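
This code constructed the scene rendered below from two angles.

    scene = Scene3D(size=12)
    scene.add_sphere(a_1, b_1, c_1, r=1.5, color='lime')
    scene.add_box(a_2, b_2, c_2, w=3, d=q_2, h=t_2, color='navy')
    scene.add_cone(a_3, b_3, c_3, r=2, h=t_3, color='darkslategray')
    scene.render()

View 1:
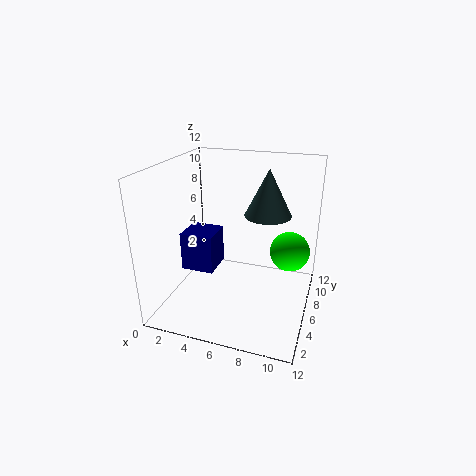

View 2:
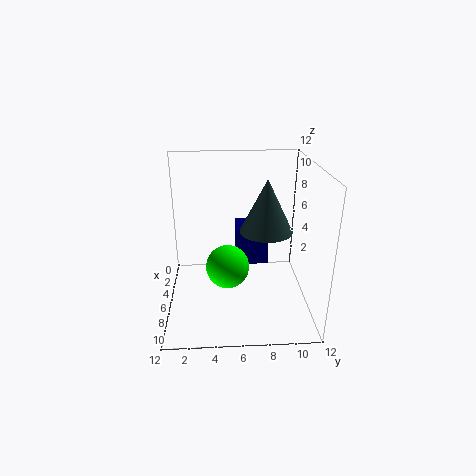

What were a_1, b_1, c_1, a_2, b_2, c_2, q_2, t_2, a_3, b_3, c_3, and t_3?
a_1 = 10.5
b_1 = 5
c_1 = 6
a_2 = 0.5
b_2 = 6
c_2 = 2
q_2 = 3
t_2 = 3.5
a_3 = 8
b_3 = 8
c_3 = 7.5
t_3 = 4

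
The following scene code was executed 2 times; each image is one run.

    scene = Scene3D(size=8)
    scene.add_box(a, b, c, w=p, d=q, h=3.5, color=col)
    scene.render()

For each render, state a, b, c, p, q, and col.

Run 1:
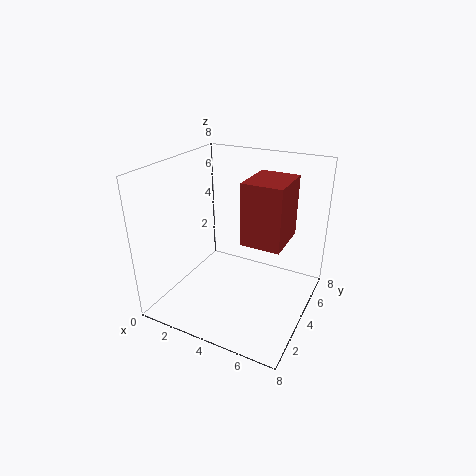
a = 4.25
b = 3.75
c = 3.75
p = 2.25
q = 2.75
col = 'brown'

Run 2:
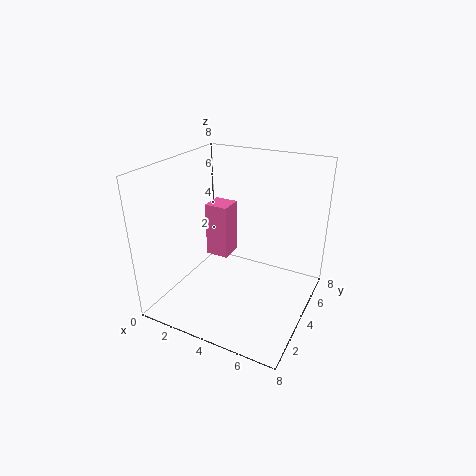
a = 0.75
b = 5.75
c = 1.25
p = 1.5
q = 1.5
col = 'hotpink'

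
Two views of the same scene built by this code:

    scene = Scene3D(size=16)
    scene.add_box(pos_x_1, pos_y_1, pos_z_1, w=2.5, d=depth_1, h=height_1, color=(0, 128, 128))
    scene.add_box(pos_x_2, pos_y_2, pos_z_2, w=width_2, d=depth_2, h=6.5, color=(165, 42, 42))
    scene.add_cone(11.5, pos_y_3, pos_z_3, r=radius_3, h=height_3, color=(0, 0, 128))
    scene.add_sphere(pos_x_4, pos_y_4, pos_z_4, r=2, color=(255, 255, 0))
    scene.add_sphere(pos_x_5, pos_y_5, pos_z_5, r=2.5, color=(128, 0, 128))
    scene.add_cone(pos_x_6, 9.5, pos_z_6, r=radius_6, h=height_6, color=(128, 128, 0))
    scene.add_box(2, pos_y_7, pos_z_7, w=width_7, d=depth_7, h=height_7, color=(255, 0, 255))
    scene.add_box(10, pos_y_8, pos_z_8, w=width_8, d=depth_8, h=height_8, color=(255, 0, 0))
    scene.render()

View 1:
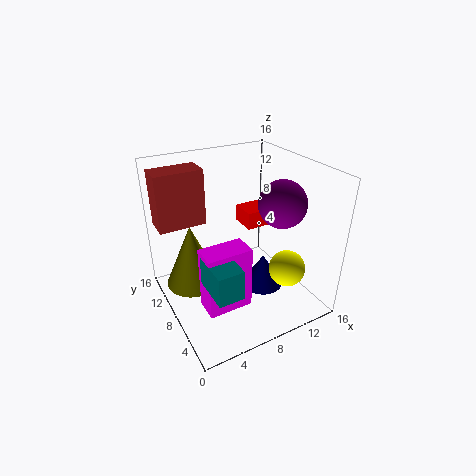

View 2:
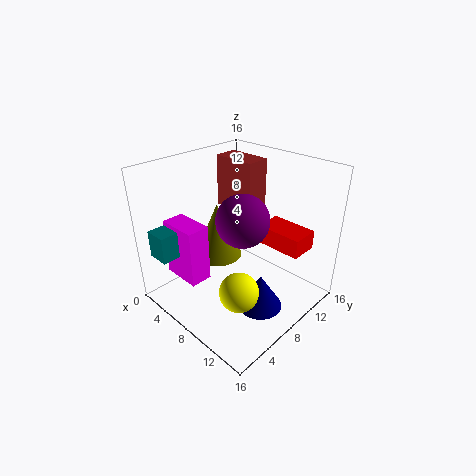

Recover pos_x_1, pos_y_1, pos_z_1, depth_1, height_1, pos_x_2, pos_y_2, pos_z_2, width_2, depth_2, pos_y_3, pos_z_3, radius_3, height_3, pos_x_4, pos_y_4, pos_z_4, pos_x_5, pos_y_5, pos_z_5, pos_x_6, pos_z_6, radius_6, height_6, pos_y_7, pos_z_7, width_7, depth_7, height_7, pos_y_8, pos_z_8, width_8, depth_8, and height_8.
pos_x_1 = 2, pos_y_1 = 0.5, pos_z_1 = 6.5, depth_1 = 4, height_1 = 3, pos_x_2 = 0.5, pos_y_2 = 12, pos_z_2 = 8.5, width_2 = 5.5, depth_2 = 3, pos_y_3 = 8, pos_z_3 = 0.5, radius_3 = 2.5, height_3 = 4, pos_x_4 = 12, pos_y_4 = 4, pos_z_4 = 5, pos_x_5 = 11.5, pos_y_5 = 5, pos_z_5 = 12.5, pos_x_6 = 3, pos_z_6 = 3, radius_6 = 3, height_6 = 7, pos_y_7 = 2.5, pos_z_7 = 3.5, width_7 = 4.5, depth_7 = 2.5, height_7 = 6.5, pos_y_8 = 9, pos_z_8 = 8, width_8 = 5, depth_8 = 3, height_8 = 2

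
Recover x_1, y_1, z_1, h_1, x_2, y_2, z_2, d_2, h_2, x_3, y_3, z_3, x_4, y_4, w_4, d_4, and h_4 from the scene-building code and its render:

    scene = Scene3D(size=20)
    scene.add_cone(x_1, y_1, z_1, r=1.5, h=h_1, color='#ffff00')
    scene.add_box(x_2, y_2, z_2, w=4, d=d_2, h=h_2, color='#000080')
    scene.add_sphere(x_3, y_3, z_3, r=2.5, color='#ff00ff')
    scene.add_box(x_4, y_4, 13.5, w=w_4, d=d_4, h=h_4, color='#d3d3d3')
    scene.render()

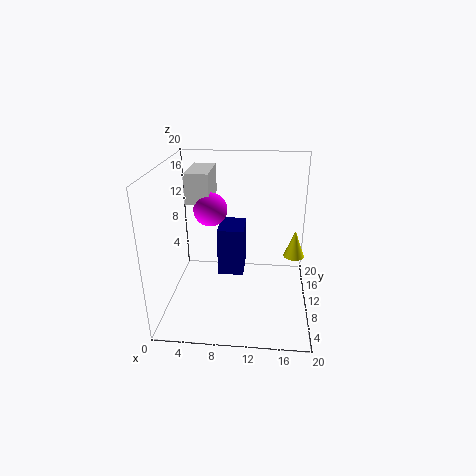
x_1 = 18
y_1 = 12
z_1 = 6.5
h_1 = 4
x_2 = 6.5
y_2 = 13
z_2 = 2
d_2 = 5.5
h_2 = 7.5
x_3 = 5.5
y_3 = 14
z_3 = 12.5
x_4 = 2
y_4 = 13
w_4 = 3.5
d_4 = 7
h_4 = 4.5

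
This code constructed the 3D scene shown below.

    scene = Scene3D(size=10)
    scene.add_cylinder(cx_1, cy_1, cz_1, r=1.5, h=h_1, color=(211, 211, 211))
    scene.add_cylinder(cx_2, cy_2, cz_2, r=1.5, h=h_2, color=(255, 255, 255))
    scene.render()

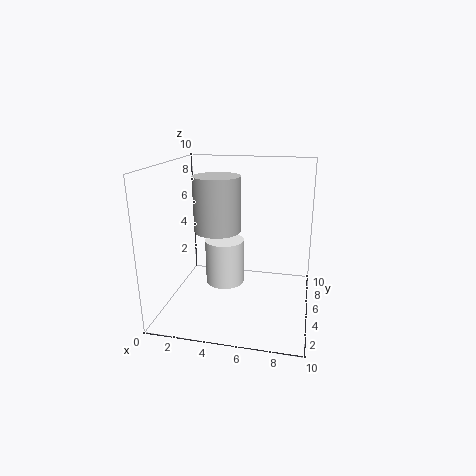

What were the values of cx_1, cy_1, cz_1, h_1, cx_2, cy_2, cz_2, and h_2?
cx_1 = 4, cy_1 = 3.5, cz_1 = 6, h_1 = 3.5, cx_2 = 3.5, cy_2 = 7, cz_2 = 0.5, h_2 = 3.5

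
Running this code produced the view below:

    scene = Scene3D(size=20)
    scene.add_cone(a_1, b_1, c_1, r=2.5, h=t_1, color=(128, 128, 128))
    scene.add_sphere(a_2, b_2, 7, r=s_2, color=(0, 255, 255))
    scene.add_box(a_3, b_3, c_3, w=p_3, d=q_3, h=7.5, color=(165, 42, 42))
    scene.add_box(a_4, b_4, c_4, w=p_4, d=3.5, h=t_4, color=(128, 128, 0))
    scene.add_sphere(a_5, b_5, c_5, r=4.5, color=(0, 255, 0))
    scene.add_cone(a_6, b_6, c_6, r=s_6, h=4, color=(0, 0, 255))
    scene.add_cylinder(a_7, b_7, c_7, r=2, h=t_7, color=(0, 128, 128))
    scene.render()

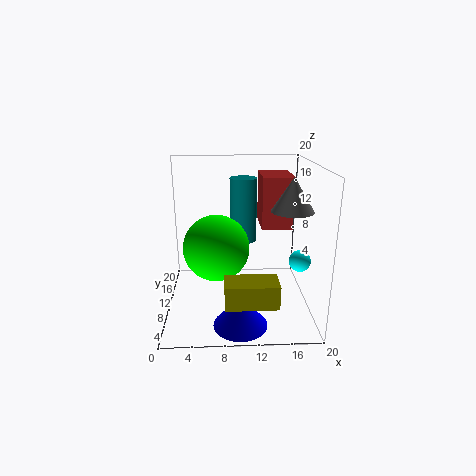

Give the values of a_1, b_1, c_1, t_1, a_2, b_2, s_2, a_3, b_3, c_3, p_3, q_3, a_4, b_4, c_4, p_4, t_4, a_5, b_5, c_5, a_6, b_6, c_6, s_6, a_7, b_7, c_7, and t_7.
a_1 = 16; b_1 = 4; c_1 = 15.5; t_1 = 4; a_2 = 18.5; b_2 = 8.5; s_2 = 1.5; a_3 = 13.5; b_3 = 11.5; c_3 = 10.5; p_3 = 4.5; q_3 = 6.5; a_4 = 8; b_4 = 0.5; c_4 = 4.5; p_4 = 6.5; t_4 = 3; a_5 = 7; b_5 = 9; c_5 = 9; a_6 = 10; b_6 = 3.5; c_6 = 0.5; s_6 = 3.5; a_7 = 11; b_7 = 14.5; c_7 = 8; t_7 = 9.5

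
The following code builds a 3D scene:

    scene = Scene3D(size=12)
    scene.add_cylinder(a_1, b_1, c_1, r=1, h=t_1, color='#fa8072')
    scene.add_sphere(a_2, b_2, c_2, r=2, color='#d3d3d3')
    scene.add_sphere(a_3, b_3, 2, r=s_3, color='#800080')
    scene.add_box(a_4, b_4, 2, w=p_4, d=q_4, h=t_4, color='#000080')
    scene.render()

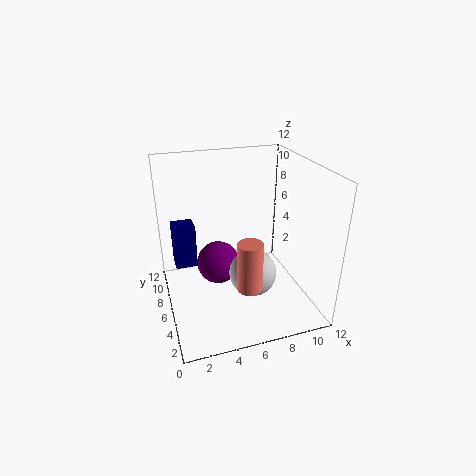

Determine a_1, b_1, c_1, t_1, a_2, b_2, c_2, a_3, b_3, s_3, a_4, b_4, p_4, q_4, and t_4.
a_1 = 6, b_1 = 3, c_1 = 3, t_1 = 4, a_2 = 7, b_2 = 5, c_2 = 3, a_3 = 5, b_3 = 9, s_3 = 2, a_4 = 1, b_4 = 9, p_4 = 2, q_4 = 2, t_4 = 4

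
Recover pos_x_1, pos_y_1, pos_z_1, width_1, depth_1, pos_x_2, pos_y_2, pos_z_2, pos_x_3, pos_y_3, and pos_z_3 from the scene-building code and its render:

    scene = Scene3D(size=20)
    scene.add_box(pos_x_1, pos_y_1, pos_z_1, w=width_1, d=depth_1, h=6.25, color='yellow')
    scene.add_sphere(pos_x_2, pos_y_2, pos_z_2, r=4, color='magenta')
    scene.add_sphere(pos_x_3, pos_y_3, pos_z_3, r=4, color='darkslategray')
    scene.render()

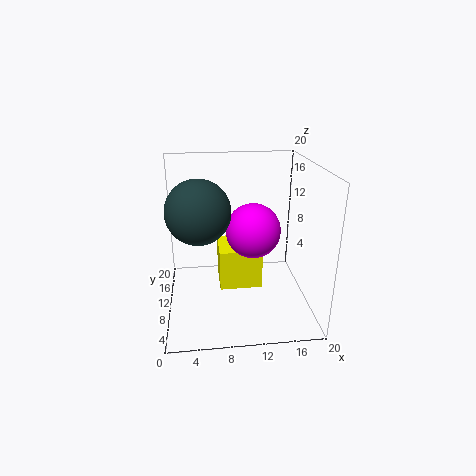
pos_x_1 = 7.5
pos_y_1 = 11.75
pos_z_1 = 0.5
width_1 = 6.5
depth_1 = 6.5
pos_x_2 = 12.5
pos_y_2 = 12.25
pos_z_2 = 10
pos_x_3 = 4.75
pos_y_3 = 6.5
pos_z_3 = 15.25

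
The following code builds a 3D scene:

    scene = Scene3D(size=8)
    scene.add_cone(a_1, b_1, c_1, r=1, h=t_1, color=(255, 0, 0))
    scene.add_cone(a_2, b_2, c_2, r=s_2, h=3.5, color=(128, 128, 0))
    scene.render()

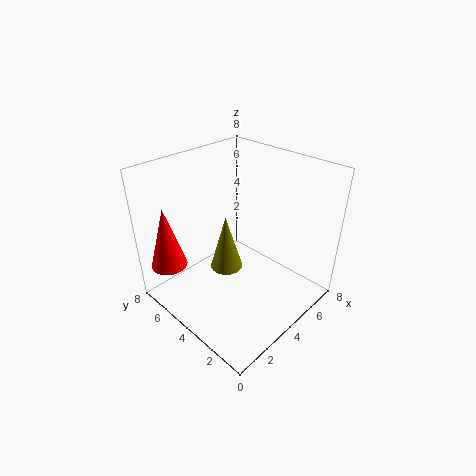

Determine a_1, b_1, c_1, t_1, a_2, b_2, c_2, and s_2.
a_1 = 1; b_1 = 6.5; c_1 = 2.5; t_1 = 3.5; a_2 = 4.5; b_2 = 5.5; c_2 = 1; s_2 = 1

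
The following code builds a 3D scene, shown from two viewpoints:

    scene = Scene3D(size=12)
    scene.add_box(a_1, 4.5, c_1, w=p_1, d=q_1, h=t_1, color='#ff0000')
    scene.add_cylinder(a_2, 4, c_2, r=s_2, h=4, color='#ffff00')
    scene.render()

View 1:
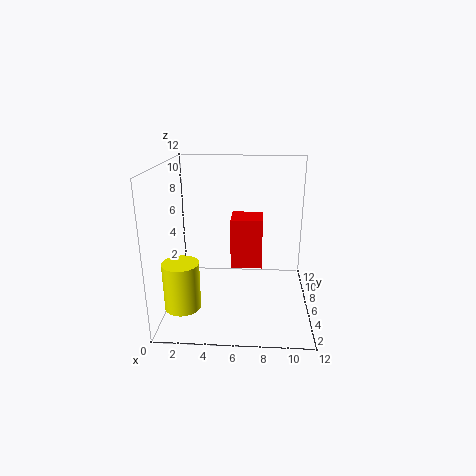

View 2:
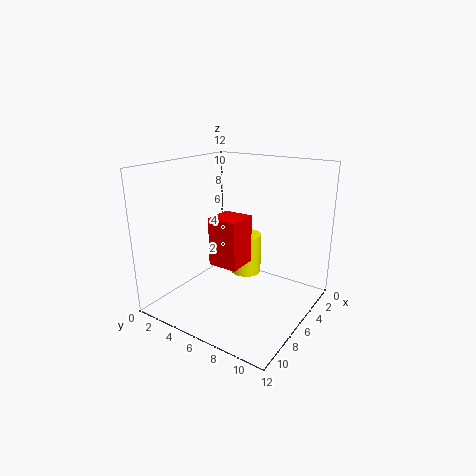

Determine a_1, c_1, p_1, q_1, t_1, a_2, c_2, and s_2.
a_1 = 5.5
c_1 = 4
p_1 = 2.5
q_1 = 2.5
t_1 = 4
a_2 = 1.5
c_2 = 0.5
s_2 = 1.5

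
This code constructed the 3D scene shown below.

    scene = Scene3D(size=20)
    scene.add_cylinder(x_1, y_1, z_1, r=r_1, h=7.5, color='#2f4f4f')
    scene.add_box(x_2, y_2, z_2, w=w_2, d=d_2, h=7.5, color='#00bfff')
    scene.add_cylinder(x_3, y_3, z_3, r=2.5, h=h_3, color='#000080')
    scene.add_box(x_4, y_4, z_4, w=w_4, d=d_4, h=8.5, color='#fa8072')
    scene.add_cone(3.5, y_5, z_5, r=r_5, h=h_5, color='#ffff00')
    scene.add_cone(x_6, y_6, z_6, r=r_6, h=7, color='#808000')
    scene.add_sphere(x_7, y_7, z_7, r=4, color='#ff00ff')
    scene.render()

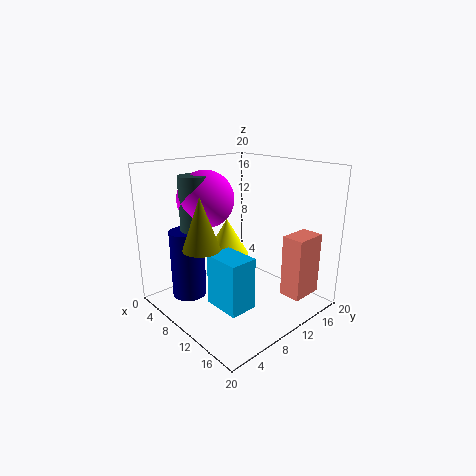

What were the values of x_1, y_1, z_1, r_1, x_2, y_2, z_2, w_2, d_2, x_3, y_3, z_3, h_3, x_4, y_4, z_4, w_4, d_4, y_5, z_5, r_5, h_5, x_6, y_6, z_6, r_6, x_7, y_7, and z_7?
x_1 = 5.5
y_1 = 6
z_1 = 11
r_1 = 2
x_2 = 8
y_2 = 6
z_2 = 0.5
w_2 = 5.5
d_2 = 4
x_3 = 4
y_3 = 5.5
z_3 = 0.5
h_3 = 10
x_4 = 15.5
y_4 = 13
z_4 = 2.5
w_4 = 3
d_4 = 4.5
y_5 = 13.5
z_5 = 4.5
r_5 = 3.5
h_5 = 6
x_6 = 9
y_6 = 4.5
z_6 = 9.5
r_6 = 2.5
x_7 = 5.5
y_7 = 8
z_7 = 15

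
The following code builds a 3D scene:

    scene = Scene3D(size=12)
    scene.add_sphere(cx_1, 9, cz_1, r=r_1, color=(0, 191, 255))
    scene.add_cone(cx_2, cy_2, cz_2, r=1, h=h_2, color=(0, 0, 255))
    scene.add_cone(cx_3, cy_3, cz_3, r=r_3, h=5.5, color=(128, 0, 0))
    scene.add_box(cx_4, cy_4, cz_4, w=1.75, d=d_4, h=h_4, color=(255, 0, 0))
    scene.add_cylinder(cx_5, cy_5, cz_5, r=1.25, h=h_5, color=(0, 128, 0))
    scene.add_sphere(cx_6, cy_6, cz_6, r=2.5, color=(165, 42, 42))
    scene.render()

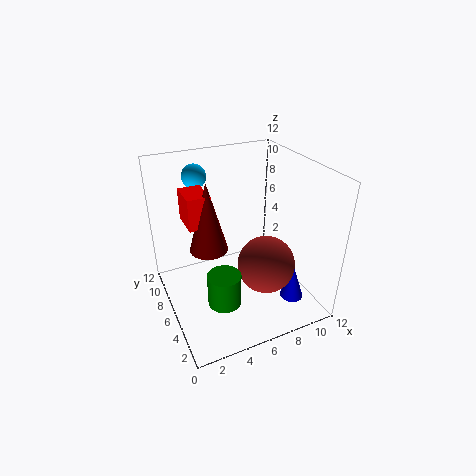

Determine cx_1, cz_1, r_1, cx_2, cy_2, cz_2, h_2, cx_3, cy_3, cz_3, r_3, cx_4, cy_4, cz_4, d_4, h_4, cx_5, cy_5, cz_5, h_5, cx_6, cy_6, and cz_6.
cx_1 = 3.5
cz_1 = 10.75
r_1 = 1
cx_2 = 10
cy_2 = 3.25
cz_2 = 0.5
h_2 = 3
cx_3 = 3.25
cy_3 = 5.5
cz_3 = 6
r_3 = 1.5
cx_4 = 1.75
cy_4 = 5.25
cz_4 = 8
d_4 = 2.5
h_4 = 2.5
cx_5 = 3.25
cy_5 = 2.5
cz_5 = 3
h_5 = 2.5
cx_6 = 8.25
cy_6 = 5
cz_6 = 3.25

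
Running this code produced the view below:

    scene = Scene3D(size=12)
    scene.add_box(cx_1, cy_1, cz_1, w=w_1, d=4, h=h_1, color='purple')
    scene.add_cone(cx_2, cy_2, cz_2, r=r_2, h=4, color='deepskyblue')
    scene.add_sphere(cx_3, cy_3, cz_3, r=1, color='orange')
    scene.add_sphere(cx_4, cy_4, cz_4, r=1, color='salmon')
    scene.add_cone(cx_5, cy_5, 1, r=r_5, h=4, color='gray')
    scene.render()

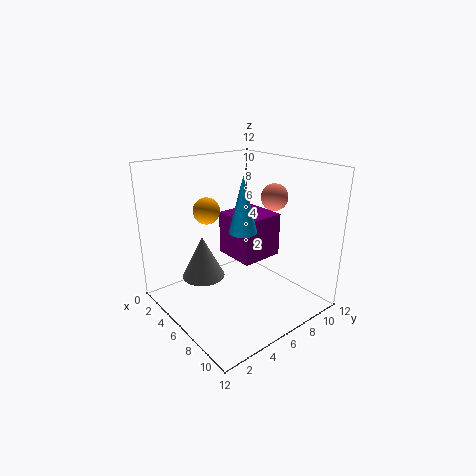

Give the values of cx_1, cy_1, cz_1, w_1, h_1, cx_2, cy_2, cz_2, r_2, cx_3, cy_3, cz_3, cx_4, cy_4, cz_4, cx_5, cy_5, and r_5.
cx_1 = 2; cy_1 = 7; cz_1 = 3; w_1 = 4; h_1 = 4; cx_2 = 9; cy_2 = 4; cz_2 = 8; r_2 = 1; cx_3 = 6; cy_3 = 3; cz_3 = 9; cx_4 = 9; cy_4 = 7; cz_4 = 10; cx_5 = 2; cy_5 = 5; r_5 = 2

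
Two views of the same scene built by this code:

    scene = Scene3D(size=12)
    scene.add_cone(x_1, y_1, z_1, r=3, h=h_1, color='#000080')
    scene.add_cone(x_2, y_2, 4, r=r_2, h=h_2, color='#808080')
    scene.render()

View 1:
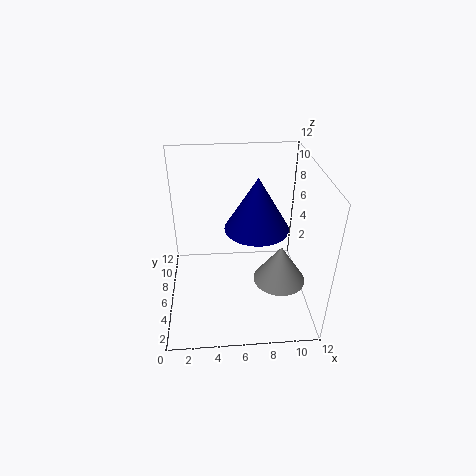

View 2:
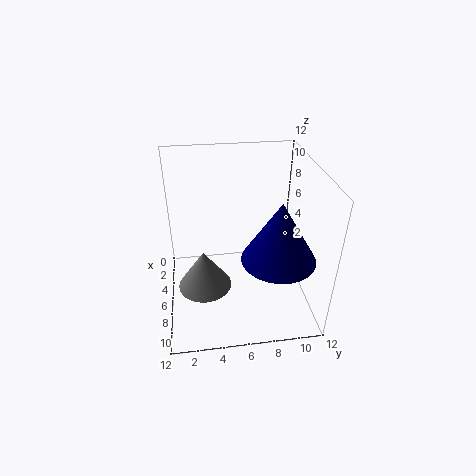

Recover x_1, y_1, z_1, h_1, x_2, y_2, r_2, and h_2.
x_1 = 8; y_1 = 9; z_1 = 5; h_1 = 5; x_2 = 9; y_2 = 3; r_2 = 2; h_2 = 3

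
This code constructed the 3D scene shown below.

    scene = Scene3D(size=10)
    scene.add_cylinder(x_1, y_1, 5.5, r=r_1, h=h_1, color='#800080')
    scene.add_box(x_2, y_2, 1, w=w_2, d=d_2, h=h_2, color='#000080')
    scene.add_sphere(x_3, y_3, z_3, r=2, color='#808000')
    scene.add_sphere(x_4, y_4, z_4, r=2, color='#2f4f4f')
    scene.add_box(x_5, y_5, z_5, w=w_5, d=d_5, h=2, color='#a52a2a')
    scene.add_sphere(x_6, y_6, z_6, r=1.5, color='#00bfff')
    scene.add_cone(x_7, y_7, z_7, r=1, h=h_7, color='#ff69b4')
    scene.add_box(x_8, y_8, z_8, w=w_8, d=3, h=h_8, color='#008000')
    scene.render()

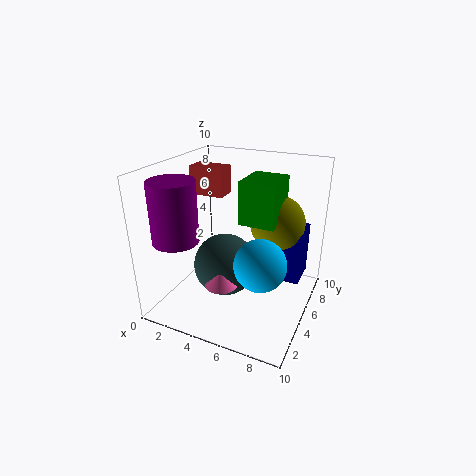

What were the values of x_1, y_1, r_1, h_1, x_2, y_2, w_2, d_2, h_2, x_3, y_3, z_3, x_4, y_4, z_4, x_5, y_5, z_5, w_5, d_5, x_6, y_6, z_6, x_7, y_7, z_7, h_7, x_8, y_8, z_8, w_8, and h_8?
x_1 = 2
y_1 = 2
r_1 = 1.5
h_1 = 4
x_2 = 6.5
y_2 = 7
w_2 = 2.5
d_2 = 2.5
h_2 = 4
x_3 = 7
y_3 = 7.5
z_3 = 5.5
x_4 = 5
y_4 = 3
z_4 = 4
x_5 = 1
y_5 = 5.5
z_5 = 7.5
w_5 = 2.5
d_5 = 1.5
x_6 = 8
y_6 = 1.5
z_6 = 5.5
x_7 = 5.5
y_7 = 1.5
z_7 = 3.5
h_7 = 1.5
x_8 = 5
y_8 = 5
z_8 = 6
w_8 = 2.5
h_8 = 3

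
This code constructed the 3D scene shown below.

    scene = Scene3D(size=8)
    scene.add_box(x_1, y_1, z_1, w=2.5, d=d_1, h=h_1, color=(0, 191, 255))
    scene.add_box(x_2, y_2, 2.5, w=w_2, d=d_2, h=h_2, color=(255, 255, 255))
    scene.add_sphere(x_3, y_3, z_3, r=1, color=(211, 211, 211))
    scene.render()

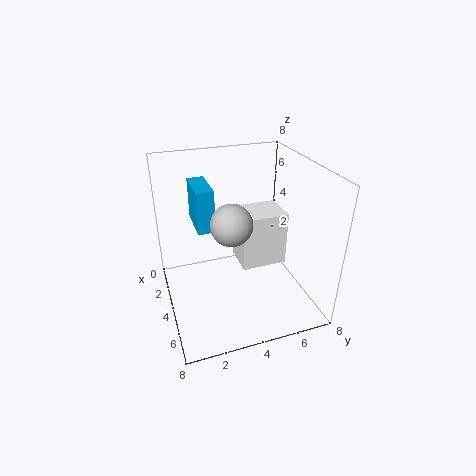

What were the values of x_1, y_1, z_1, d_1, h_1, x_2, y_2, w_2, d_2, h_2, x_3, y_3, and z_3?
x_1 = 0.5
y_1 = 2
z_1 = 4
d_1 = 1
h_1 = 2.5
x_2 = 3
y_2 = 4
w_2 = 2
d_2 = 2.5
h_2 = 3
x_3 = 6
y_3 = 3
z_3 = 6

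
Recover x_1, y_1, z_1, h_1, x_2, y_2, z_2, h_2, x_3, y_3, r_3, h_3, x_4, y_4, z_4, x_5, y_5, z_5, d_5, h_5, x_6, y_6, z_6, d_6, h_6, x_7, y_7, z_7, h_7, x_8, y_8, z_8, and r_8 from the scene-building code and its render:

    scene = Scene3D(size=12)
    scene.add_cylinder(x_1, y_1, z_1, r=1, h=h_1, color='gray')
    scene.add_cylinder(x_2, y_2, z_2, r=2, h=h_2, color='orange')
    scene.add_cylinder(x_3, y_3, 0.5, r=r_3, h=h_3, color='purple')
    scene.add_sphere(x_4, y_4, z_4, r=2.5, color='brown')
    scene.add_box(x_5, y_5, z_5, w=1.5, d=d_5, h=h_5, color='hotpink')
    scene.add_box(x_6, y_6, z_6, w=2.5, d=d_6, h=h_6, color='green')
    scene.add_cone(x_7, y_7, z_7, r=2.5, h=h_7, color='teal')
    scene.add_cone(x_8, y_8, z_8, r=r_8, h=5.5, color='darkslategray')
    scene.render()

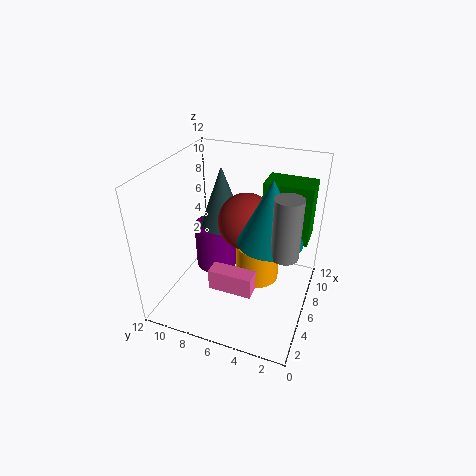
x_1 = 3.5
y_1 = 1.5
z_1 = 7
h_1 = 4.5
x_2 = 8.5
y_2 = 5
z_2 = 0.5
h_2 = 3.5
x_3 = 9
y_3 = 9.5
r_3 = 2
h_3 = 4.5
x_4 = 8
y_4 = 6
z_4 = 6.5
x_5 = 5
y_5 = 4.5
z_5 = 0.5
d_5 = 4
h_5 = 2
x_6 = 7.5
y_6 = 0.5
z_6 = 5.5
d_6 = 4
h_6 = 5
x_7 = 5
y_7 = 3
z_7 = 7
h_7 = 5
x_8 = 8.5
y_8 = 8.5
z_8 = 5.5
r_8 = 2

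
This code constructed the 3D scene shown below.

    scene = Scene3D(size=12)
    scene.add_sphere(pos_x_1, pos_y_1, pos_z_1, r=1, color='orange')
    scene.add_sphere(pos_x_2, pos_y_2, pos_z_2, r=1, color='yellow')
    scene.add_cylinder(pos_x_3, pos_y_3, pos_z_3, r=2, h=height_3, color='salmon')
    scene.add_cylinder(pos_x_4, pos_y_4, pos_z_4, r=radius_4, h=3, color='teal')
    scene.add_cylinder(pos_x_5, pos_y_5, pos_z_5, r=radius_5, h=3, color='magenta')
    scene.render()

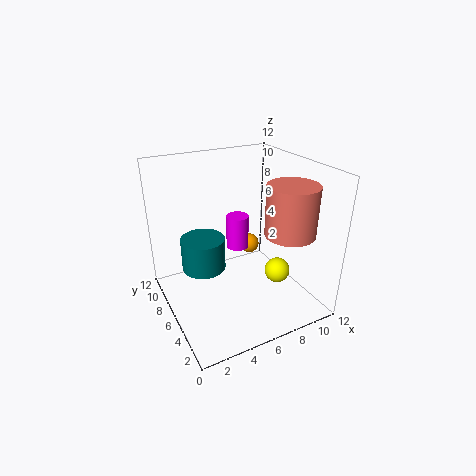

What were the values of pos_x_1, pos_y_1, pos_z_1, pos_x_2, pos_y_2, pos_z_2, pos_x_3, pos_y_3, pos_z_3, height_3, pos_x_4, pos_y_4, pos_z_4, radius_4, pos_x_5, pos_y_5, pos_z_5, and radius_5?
pos_x_1 = 10; pos_y_1 = 11; pos_z_1 = 2; pos_x_2 = 8; pos_y_2 = 3; pos_z_2 = 4; pos_x_3 = 9; pos_y_3 = 3; pos_z_3 = 7; height_3 = 4; pos_x_4 = 4; pos_y_4 = 9; pos_z_4 = 2; radius_4 = 2; pos_x_5 = 7; pos_y_5 = 8; pos_z_5 = 4; radius_5 = 1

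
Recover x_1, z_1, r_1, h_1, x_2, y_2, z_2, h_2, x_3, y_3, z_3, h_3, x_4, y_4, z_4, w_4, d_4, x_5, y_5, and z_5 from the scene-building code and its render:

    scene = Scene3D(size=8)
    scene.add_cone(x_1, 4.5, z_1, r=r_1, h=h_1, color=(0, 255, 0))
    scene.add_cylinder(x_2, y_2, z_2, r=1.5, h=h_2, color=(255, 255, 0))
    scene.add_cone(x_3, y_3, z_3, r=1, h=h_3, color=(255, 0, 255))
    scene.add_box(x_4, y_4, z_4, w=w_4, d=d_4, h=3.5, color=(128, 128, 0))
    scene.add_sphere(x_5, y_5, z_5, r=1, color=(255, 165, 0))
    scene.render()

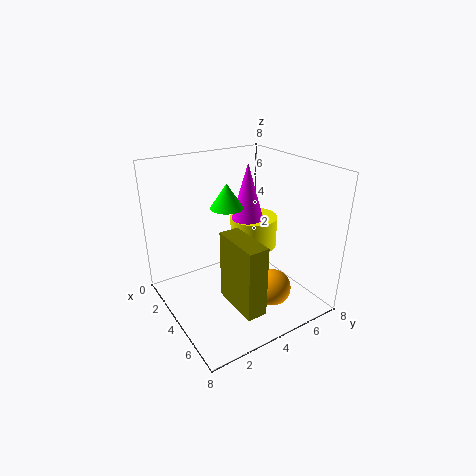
x_1 = 2, z_1 = 5, r_1 = 1, h_1 = 1.5, x_2 = 2, y_2 = 6.5, z_2 = 2, h_2 = 2, x_3 = 2, y_3 = 6, z_3 = 4, h_3 = 3.5, x_4 = 5.5, y_4 = 2, z_4 = 2, w_4 = 2.5, d_4 = 1, x_5 = 6, y_5 = 5, z_5 = 1.5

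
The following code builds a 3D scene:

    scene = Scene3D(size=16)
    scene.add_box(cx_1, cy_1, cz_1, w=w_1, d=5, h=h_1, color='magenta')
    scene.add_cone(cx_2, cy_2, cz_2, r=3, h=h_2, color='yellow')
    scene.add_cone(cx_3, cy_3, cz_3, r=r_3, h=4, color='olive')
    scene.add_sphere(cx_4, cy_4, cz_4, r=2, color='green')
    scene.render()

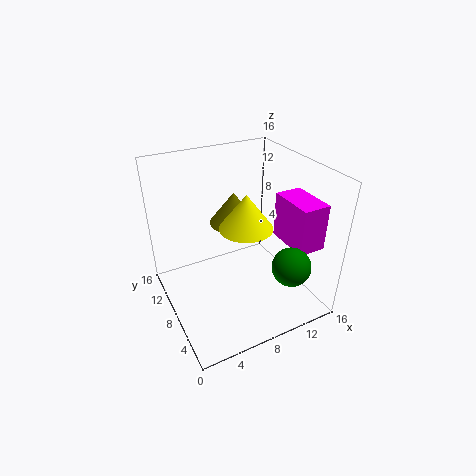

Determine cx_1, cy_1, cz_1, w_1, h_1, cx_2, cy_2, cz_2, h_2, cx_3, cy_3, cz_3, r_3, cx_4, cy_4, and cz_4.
cx_1 = 12
cy_1 = 2
cz_1 = 8
w_1 = 3
h_1 = 5
cx_2 = 9
cy_2 = 8
cz_2 = 9
h_2 = 4
cx_3 = 10
cy_3 = 13
cz_3 = 7
r_3 = 3
cx_4 = 11
cy_4 = 2
cz_4 = 7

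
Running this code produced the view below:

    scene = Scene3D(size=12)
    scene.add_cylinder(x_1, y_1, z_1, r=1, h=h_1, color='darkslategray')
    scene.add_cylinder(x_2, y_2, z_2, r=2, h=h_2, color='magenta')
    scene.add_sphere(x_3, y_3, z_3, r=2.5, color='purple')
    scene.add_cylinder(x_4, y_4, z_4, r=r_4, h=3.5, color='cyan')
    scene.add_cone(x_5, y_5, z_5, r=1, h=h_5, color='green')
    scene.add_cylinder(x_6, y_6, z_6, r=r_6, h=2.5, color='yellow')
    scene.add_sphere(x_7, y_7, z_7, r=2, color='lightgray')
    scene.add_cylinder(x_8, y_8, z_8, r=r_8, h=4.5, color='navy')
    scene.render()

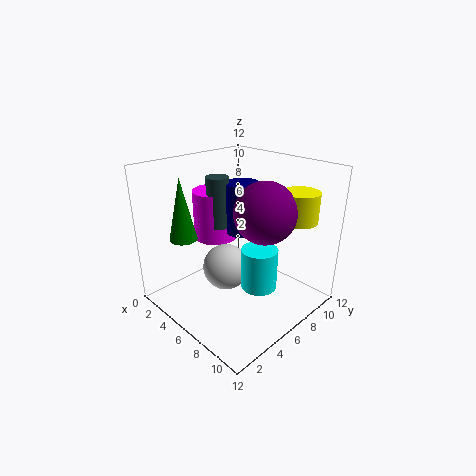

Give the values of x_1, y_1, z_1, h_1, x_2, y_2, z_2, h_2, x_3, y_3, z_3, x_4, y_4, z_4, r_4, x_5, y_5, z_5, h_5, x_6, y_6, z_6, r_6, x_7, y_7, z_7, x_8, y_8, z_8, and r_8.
x_1 = 3; y_1 = 6.5; z_1 = 6; h_1 = 4.5; x_2 = 2; y_2 = 7; z_2 = 4.5; h_2 = 4.5; x_3 = 8; y_3 = 7; z_3 = 8.5; x_4 = 8; y_4 = 6.5; z_4 = 2; r_4 = 1.5; x_5 = 5.5; y_5 = 1; z_5 = 7.5; h_5 = 4.5; x_6 = 9.5; y_6 = 9.5; z_6 = 7.5; r_6 = 1.5; x_7 = 5; y_7 = 5.5; z_7 = 3; x_8 = 4.5; y_8 = 8; z_8 = 5.5; r_8 = 1.5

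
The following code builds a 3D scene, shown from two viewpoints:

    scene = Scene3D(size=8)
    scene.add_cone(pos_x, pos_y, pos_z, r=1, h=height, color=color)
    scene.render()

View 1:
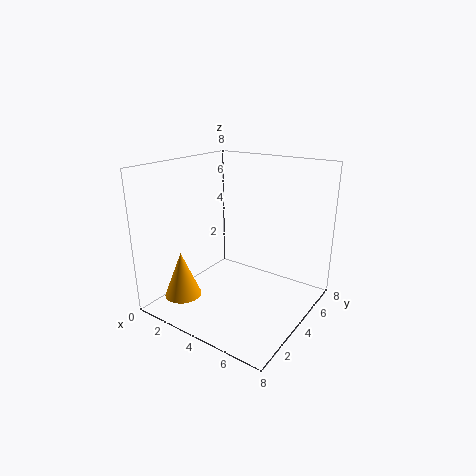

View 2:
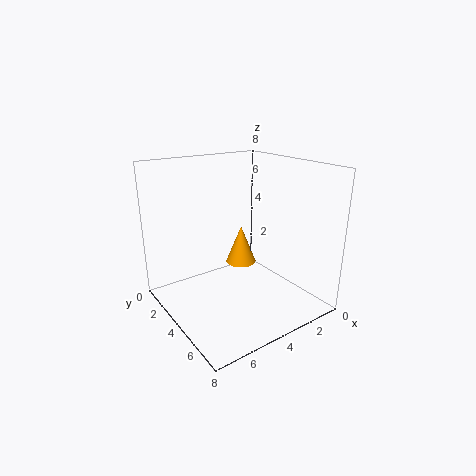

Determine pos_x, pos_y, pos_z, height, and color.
pos_x = 2; pos_y = 1.5; pos_z = 1; height = 2.5; color = 'orange'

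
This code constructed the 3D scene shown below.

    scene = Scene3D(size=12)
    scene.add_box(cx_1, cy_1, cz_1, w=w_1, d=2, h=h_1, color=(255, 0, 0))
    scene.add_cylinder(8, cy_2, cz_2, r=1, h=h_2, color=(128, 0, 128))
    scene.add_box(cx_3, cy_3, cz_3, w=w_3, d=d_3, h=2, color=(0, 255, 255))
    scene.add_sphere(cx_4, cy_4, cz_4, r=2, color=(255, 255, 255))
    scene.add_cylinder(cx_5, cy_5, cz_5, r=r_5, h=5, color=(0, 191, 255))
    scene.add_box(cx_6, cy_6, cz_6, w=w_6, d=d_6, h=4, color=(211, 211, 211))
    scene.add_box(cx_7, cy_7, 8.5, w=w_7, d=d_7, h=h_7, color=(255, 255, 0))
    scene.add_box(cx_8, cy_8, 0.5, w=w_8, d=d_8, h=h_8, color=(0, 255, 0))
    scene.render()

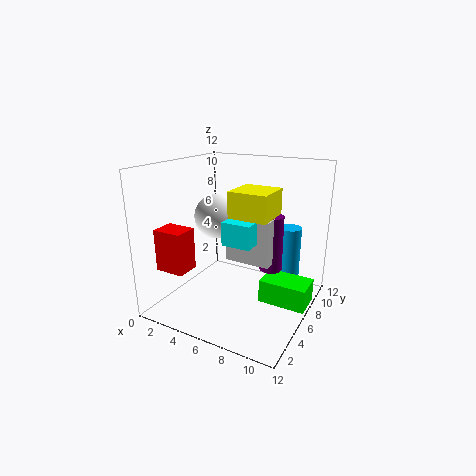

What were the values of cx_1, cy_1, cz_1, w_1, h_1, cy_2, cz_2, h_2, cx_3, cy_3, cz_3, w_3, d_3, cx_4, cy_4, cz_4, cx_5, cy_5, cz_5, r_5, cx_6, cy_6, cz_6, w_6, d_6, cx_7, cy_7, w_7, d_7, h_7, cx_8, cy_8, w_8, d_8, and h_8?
cx_1 = 0.5
cy_1 = 2
cz_1 = 3.5
w_1 = 2.5
h_1 = 3.5
cy_2 = 8.5
cz_2 = 2.5
h_2 = 5
cx_3 = 5
cy_3 = 5
cz_3 = 5.5
w_3 = 2.5
d_3 = 3
cx_4 = 3
cy_4 = 7.5
cz_4 = 7
cx_5 = 9
cy_5 = 10.5
cz_5 = 1
r_5 = 1
cx_6 = 4.5
cy_6 = 6.5
cz_6 = 3.5
w_6 = 4
d_6 = 1.5
cx_7 = 6.5
cy_7 = 3.5
w_7 = 3
d_7 = 3
h_7 = 2
cx_8 = 8
cy_8 = 6
w_8 = 4
d_8 = 2.5
h_8 = 2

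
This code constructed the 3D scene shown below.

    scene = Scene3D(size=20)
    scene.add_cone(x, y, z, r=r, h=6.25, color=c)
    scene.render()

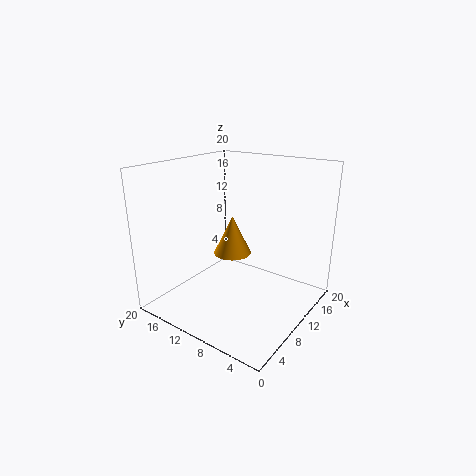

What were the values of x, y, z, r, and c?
x = 14.75; y = 14.5; z = 4.75; r = 3; c = 'orange'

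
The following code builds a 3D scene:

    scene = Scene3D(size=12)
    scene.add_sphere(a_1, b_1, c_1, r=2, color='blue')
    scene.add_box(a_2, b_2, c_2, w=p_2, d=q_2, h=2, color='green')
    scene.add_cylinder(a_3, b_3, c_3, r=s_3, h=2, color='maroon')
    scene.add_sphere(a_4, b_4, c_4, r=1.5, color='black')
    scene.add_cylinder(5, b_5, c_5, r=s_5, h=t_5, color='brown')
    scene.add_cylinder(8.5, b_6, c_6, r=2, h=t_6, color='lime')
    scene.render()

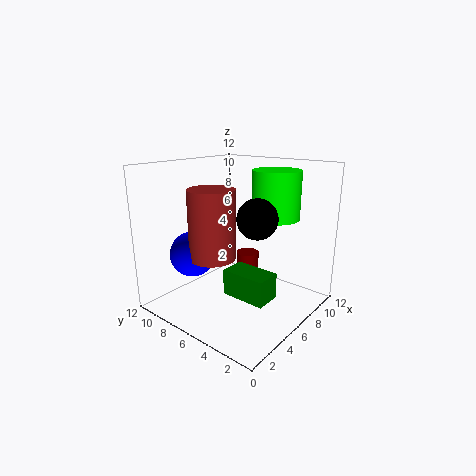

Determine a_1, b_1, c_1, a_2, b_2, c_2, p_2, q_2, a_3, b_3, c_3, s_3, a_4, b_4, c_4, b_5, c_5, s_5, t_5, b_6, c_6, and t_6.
a_1 = 4.5
b_1 = 10
c_1 = 4
a_2 = 3
b_2 = 1.5
c_2 = 2.5
p_2 = 2
q_2 = 3.5
a_3 = 8
b_3 = 6.5
c_3 = 2
s_3 = 1
a_4 = 4.5
b_4 = 3
c_4 = 8.5
b_5 = 8
c_5 = 4
s_5 = 2
t_5 = 6
b_6 = 4
c_6 = 7.5
t_6 = 4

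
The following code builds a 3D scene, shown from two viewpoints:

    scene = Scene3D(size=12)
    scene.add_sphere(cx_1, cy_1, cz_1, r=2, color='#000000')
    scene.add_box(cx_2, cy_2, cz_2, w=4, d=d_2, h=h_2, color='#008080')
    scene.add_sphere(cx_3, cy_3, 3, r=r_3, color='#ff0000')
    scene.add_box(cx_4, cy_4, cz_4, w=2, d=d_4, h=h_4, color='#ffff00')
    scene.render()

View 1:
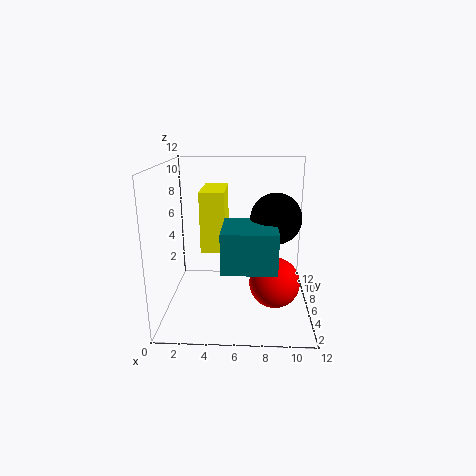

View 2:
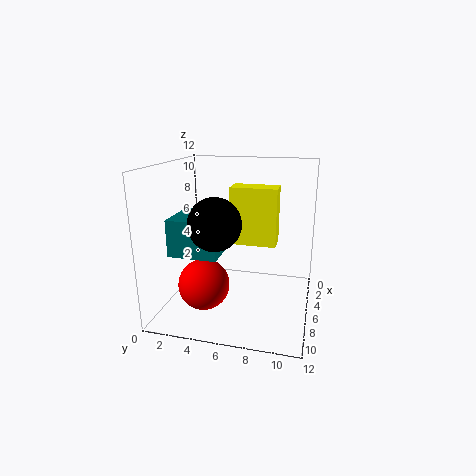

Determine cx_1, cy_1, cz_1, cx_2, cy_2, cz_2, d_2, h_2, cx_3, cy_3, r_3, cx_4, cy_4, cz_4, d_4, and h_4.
cx_1 = 9
cy_1 = 5
cz_1 = 8
cx_2 = 5
cy_2 = 1
cz_2 = 5
d_2 = 4
h_2 = 3
cx_3 = 9
cy_3 = 4
r_3 = 2
cx_4 = 3
cy_4 = 5
cz_4 = 5
d_4 = 4
h_4 = 5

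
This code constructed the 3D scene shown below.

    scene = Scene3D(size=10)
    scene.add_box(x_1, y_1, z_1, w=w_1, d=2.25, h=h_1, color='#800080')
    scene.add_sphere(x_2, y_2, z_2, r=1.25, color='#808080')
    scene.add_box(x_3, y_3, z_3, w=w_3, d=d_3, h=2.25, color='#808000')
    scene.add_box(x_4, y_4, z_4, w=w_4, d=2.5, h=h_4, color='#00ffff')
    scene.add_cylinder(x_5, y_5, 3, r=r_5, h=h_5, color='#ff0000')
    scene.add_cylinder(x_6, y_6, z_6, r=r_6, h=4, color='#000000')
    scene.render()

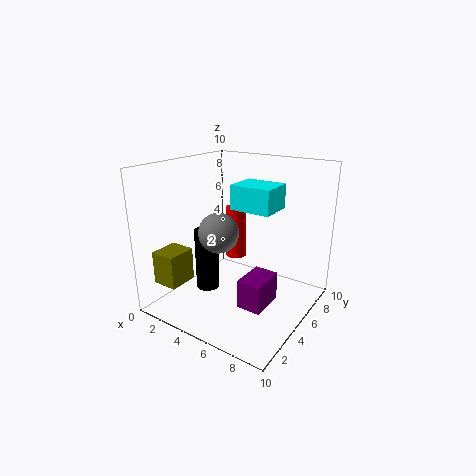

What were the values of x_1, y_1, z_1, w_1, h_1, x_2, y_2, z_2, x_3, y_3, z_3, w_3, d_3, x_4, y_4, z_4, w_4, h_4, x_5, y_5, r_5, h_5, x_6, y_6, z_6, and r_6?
x_1 = 7.25
y_1 = 1.5
z_1 = 2.25
w_1 = 1.5
h_1 = 1.75
x_2 = 5.25
y_2 = 2.5
z_2 = 6.25
x_3 = 1
y_3 = 0.75
z_3 = 2.25
w_3 = 1.75
d_3 = 2
x_4 = 4
y_4 = 5.5
z_4 = 6.75
w_4 = 3
h_4 = 1.75
x_5 = 4
y_5 = 6.25
r_5 = 0.75
h_5 = 3.75
x_6 = 4.25
y_6 = 2.5
z_6 = 2.25
r_6 = 0.75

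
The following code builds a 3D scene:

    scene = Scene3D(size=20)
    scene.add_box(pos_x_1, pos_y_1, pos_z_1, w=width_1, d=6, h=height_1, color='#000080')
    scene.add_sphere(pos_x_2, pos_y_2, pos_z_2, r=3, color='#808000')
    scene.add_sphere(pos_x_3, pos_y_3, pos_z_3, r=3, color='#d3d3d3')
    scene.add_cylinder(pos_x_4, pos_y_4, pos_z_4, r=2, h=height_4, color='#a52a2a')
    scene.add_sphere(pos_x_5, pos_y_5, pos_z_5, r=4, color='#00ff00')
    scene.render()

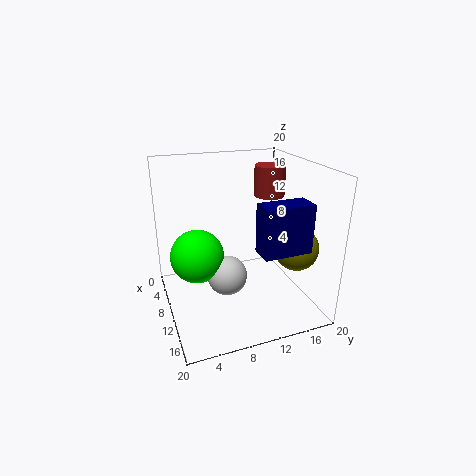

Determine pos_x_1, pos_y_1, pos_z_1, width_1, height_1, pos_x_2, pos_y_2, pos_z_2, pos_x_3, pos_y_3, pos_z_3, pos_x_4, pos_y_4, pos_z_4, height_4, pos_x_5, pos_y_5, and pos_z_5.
pos_x_1 = 16, pos_y_1 = 10, pos_z_1 = 11, width_1 = 3, height_1 = 6, pos_x_2 = 14, pos_y_2 = 17, pos_z_2 = 9, pos_x_3 = 8, pos_y_3 = 9, pos_z_3 = 3, pos_x_4 = 11, pos_y_4 = 14, pos_z_4 = 16, height_4 = 4, pos_x_5 = 6, pos_y_5 = 5, pos_z_5 = 6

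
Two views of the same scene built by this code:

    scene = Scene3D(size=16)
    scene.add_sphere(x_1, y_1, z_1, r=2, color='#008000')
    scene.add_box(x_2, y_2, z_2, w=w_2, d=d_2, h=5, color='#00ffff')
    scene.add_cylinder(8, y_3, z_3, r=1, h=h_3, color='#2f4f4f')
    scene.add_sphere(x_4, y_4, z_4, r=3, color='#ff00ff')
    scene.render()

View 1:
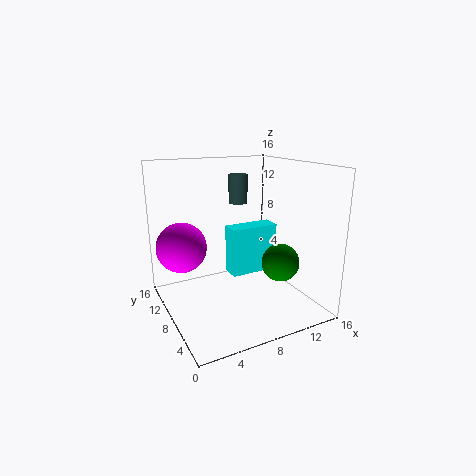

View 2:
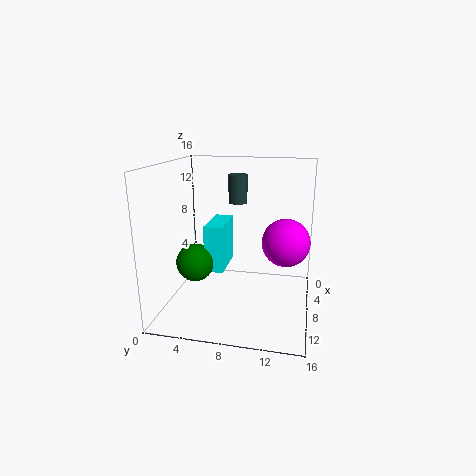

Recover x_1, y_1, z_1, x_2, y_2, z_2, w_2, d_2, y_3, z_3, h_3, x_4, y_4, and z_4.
x_1 = 11, y_1 = 4, z_1 = 6, x_2 = 6, y_2 = 5, z_2 = 5, w_2 = 5, d_2 = 2, y_3 = 8, z_3 = 12, h_3 = 3, x_4 = 3, y_4 = 13, z_4 = 6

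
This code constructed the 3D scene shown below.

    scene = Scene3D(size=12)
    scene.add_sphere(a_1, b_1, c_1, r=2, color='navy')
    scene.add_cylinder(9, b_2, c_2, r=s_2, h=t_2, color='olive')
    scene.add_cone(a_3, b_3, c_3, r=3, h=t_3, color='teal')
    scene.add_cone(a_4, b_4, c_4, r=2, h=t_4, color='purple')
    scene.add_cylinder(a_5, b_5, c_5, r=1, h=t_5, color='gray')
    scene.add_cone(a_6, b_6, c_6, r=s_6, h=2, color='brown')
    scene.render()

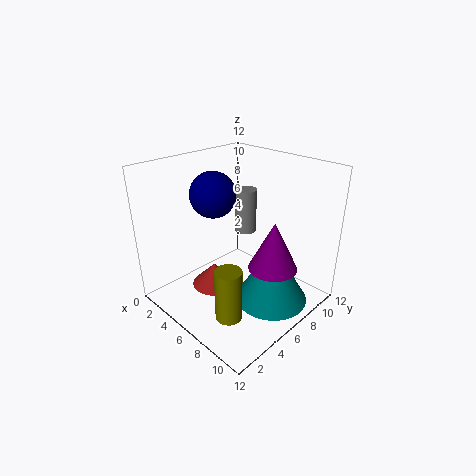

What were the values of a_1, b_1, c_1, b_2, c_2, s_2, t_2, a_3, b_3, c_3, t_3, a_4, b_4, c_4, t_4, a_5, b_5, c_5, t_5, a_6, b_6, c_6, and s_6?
a_1 = 3, b_1 = 6, c_1 = 9, b_2 = 2, c_2 = 2, s_2 = 1, t_2 = 4, a_3 = 9, b_3 = 7, c_3 = 1, t_3 = 5, a_4 = 9, b_4 = 7, c_4 = 4, t_4 = 4, a_5 = 4, b_5 = 9, c_5 = 5, t_5 = 4, a_6 = 4, b_6 = 5, c_6 = 1, s_6 = 2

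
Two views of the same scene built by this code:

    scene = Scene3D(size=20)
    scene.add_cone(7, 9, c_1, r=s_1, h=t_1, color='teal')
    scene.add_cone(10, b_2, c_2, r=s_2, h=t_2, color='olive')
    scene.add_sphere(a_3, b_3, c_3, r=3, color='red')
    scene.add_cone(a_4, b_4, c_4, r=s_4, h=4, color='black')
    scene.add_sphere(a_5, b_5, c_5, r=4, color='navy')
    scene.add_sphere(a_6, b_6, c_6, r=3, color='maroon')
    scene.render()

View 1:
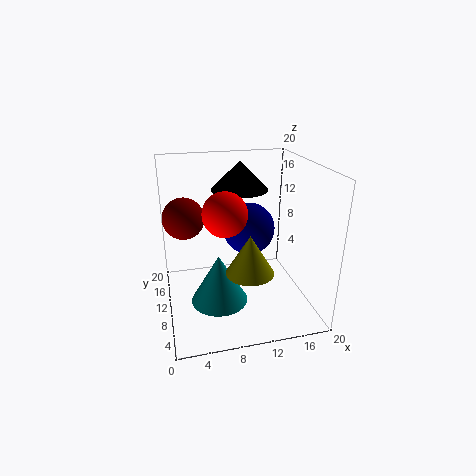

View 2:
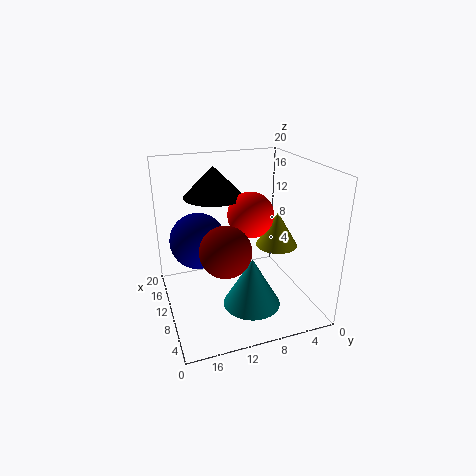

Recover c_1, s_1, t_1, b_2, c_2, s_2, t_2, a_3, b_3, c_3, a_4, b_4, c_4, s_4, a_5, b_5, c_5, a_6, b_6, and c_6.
c_1 = 1; s_1 = 4; t_1 = 7; b_2 = 4; c_2 = 8; s_2 = 3; t_2 = 5; a_3 = 8; b_3 = 9; c_3 = 14; a_4 = 11; b_4 = 13; c_4 = 16; s_4 = 4; a_5 = 13; b_5 = 15; c_5 = 9; a_6 = 3; b_6 = 14; c_6 = 12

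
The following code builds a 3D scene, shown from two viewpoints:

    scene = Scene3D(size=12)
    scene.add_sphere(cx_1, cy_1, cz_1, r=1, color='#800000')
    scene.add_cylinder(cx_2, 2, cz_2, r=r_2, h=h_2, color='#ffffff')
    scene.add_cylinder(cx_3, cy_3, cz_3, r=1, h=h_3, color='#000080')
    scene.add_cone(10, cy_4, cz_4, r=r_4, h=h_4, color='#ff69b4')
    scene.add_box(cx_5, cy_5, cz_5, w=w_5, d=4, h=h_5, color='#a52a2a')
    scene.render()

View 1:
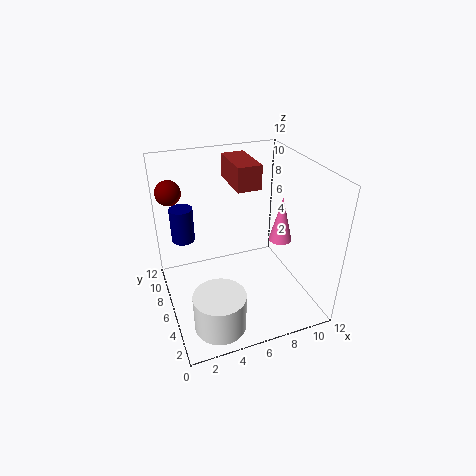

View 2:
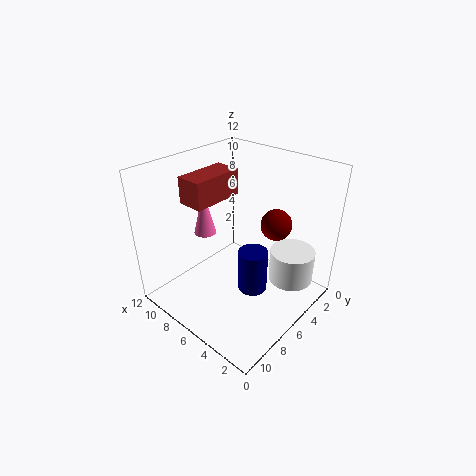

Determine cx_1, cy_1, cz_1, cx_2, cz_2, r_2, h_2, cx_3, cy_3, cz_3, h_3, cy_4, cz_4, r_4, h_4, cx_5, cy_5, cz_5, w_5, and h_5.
cx_1 = 1, cy_1 = 8, cz_1 = 10, cx_2 = 3, cz_2 = 1, r_2 = 2, h_2 = 3, cx_3 = 2, cy_3 = 9, cz_3 = 5, h_3 = 3, cy_4 = 6, cz_4 = 5, r_4 = 1, h_4 = 4, cx_5 = 6, cy_5 = 6, cz_5 = 10, w_5 = 2, h_5 = 2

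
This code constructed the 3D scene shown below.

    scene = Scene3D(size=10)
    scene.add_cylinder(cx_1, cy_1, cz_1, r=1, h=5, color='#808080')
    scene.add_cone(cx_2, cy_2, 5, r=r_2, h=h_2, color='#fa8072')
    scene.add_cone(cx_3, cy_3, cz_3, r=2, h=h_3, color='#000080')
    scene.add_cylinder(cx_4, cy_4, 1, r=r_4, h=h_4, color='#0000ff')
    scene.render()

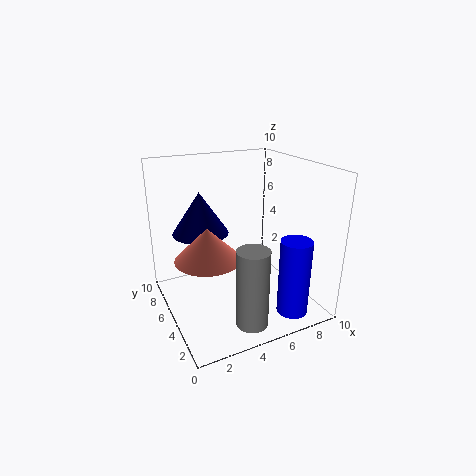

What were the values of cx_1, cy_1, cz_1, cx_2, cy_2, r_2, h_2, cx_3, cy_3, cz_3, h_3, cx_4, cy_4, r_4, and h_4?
cx_1 = 4; cy_1 = 1; cz_1 = 1; cx_2 = 2; cy_2 = 3; r_2 = 2; h_2 = 2; cx_3 = 3; cy_3 = 7; cz_3 = 5; h_3 = 3; cx_4 = 7; cy_4 = 1; r_4 = 1; h_4 = 5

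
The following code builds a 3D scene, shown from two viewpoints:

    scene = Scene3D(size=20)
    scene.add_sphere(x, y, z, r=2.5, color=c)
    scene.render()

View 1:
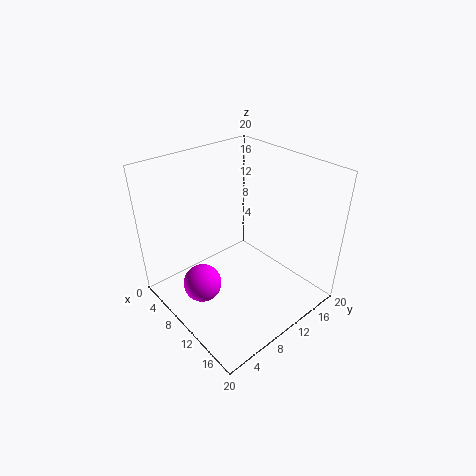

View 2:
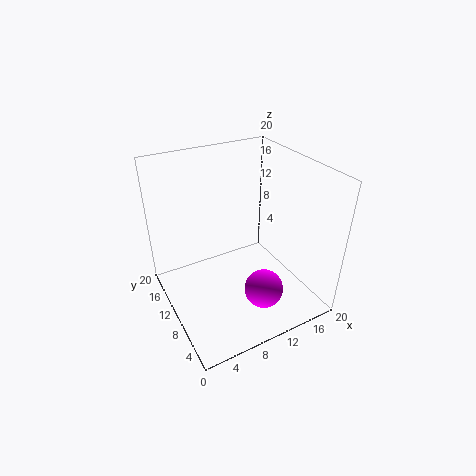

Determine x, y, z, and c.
x = 10.25; y = 3.5; z = 5.75; c = 'magenta'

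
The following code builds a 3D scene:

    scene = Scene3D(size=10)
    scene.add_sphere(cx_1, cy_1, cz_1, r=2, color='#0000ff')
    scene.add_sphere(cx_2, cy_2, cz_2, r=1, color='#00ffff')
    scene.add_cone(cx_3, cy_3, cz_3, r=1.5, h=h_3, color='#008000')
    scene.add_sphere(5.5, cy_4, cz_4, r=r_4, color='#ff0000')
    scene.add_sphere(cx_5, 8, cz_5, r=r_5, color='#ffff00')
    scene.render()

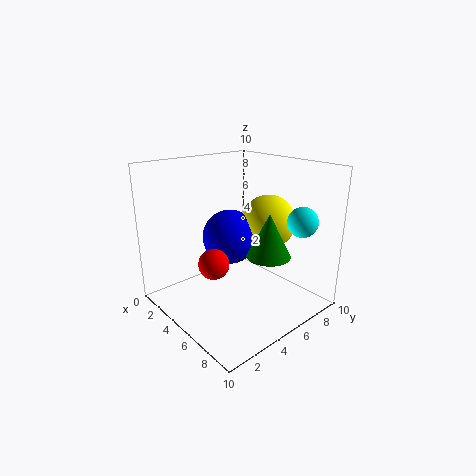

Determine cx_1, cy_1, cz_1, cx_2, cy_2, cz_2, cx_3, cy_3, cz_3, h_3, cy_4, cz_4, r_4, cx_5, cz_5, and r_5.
cx_1 = 3.5, cy_1 = 5.5, cz_1 = 4.5, cx_2 = 8.5, cy_2 = 7.5, cz_2 = 6.5, cx_3 = 7, cy_3 = 6, cz_3 = 4, h_3 = 3, cy_4 = 2.5, cz_4 = 4, r_4 = 1, cx_5 = 5, cz_5 = 5.5, r_5 = 2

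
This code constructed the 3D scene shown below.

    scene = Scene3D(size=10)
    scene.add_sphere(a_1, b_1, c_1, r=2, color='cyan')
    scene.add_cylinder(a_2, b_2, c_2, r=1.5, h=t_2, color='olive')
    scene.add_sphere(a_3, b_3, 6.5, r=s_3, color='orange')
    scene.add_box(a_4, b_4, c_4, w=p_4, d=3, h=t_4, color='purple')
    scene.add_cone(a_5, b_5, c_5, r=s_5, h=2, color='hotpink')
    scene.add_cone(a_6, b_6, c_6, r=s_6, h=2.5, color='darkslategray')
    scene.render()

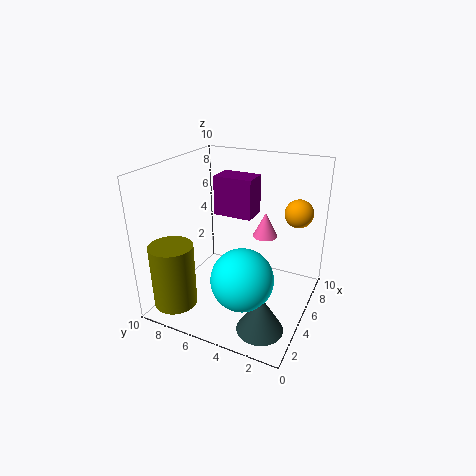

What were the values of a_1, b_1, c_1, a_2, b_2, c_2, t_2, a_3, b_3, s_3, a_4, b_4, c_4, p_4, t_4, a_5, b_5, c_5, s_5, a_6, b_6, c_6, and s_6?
a_1 = 2.5; b_1 = 3.5; c_1 = 3.5; a_2 = 2; b_2 = 8.5; c_2 = 0.5; t_2 = 4.5; a_3 = 7.5; b_3 = 1.5; s_3 = 1; a_4 = 7; b_4 = 5; c_4 = 5.5; p_4 = 2; t_4 = 3; a_5 = 9; b_5 = 4.5; c_5 = 3.5; s_5 = 1; a_6 = 2; b_6 = 2; c_6 = 0.5; s_6 = 1.5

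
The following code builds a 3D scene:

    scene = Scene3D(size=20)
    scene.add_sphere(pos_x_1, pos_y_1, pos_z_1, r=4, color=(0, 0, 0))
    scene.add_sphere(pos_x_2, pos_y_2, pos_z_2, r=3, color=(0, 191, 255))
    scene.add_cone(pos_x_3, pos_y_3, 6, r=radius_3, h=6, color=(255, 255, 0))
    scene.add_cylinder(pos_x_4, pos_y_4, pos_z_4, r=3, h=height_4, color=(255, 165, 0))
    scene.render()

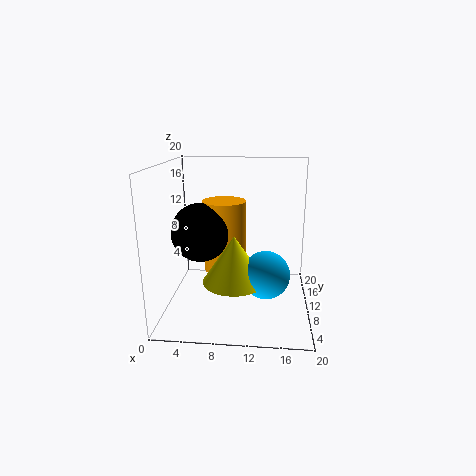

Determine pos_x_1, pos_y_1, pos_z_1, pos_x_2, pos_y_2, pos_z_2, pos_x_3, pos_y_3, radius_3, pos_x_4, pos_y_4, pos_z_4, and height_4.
pos_x_1 = 5, pos_y_1 = 9, pos_z_1 = 11, pos_x_2 = 14, pos_y_2 = 5, pos_z_2 = 7, pos_x_3 = 10, pos_y_3 = 5, radius_3 = 4, pos_x_4 = 8, pos_y_4 = 11, pos_z_4 = 5, height_4 = 10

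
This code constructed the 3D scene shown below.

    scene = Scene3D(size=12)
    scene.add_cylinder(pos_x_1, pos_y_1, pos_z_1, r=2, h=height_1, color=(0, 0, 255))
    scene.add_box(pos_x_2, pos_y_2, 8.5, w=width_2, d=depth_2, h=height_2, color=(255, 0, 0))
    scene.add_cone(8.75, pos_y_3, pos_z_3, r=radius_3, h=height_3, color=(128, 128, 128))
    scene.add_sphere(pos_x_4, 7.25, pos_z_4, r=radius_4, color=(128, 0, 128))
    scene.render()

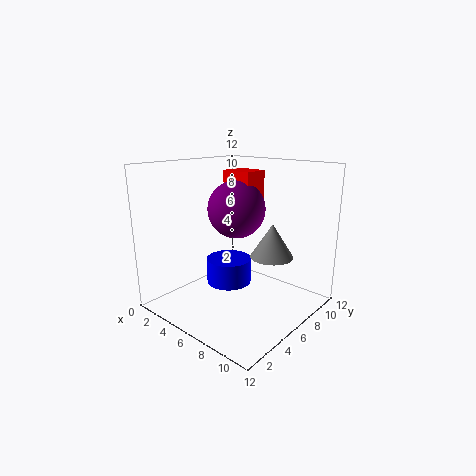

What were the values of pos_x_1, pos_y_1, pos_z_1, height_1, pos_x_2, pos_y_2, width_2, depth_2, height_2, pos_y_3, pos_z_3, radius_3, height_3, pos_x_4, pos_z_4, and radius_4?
pos_x_1 = 4.25; pos_y_1 = 6.75; pos_z_1 = 1.25; height_1 = 2.25; pos_x_2 = 3.25; pos_y_2 = 7.25; width_2 = 2.75; depth_2 = 2.25; height_2 = 2.75; pos_y_3 = 7; pos_z_3 = 4.75; radius_3 = 1.75; height_3 = 2.75; pos_x_4 = 4.75; pos_z_4 = 8; radius_4 = 2.5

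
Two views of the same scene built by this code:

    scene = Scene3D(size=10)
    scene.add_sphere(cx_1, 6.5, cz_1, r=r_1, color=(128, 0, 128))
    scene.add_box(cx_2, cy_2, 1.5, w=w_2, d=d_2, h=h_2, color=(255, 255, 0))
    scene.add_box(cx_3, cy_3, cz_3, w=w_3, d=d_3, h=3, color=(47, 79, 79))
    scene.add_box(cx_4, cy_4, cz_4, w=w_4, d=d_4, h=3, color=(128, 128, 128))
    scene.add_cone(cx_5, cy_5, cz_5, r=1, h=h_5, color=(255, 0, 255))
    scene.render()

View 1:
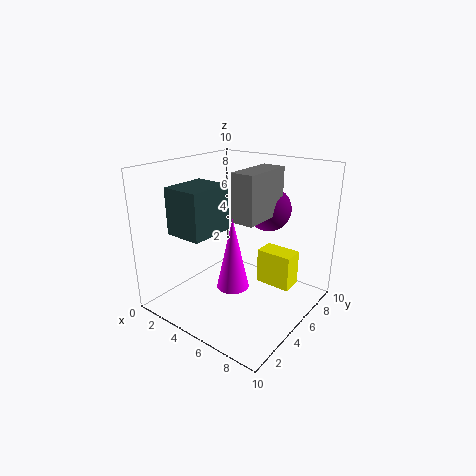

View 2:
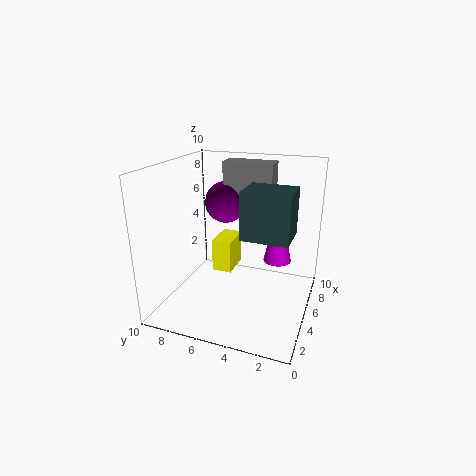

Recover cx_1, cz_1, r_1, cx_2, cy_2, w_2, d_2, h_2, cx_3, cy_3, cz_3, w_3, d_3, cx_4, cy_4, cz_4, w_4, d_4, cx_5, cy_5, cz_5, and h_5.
cx_1 = 6.5
cz_1 = 7
r_1 = 1.5
cx_2 = 6
cy_2 = 6
w_2 = 2.5
d_2 = 1.5
h_2 = 2.5
cx_3 = 2.5
cy_3 = 1
cz_3 = 6
w_3 = 2.5
d_3 = 3
cx_4 = 6
cy_4 = 3
cz_4 = 7
w_4 = 1.5
d_4 = 3.5
cx_5 = 6.5
cy_5 = 2.5
cz_5 = 3
h_5 = 4.5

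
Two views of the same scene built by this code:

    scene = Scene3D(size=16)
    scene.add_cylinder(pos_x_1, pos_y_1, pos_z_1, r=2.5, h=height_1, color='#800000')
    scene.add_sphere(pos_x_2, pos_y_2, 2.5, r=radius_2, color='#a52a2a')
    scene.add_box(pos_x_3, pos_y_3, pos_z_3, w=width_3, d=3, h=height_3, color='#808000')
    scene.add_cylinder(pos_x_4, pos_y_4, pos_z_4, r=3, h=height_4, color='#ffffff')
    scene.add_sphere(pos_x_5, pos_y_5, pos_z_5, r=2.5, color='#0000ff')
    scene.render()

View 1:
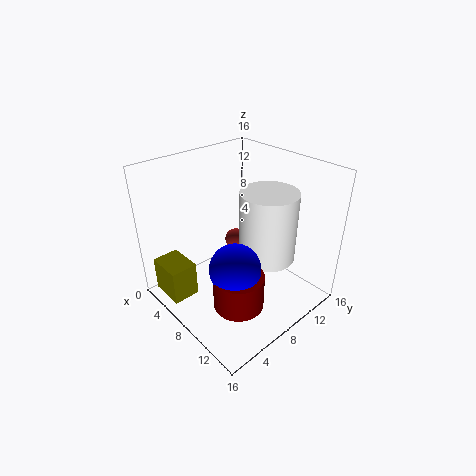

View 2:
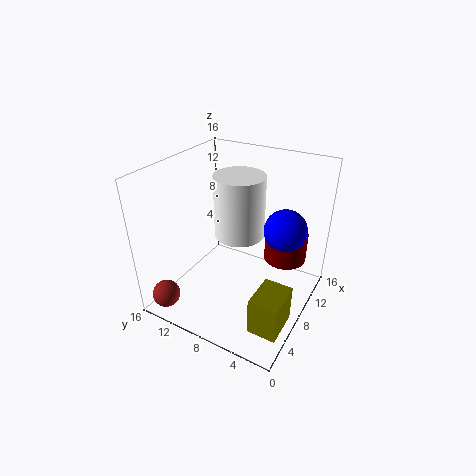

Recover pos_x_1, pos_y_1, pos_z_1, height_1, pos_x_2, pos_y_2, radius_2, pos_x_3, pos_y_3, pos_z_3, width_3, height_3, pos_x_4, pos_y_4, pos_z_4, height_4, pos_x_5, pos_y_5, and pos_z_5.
pos_x_1 = 12.5; pos_y_1 = 4; pos_z_1 = 4; height_1 = 3.5; pos_x_2 = 1.5; pos_y_2 = 13.5; radius_2 = 1.5; pos_x_3 = 2; pos_y_3 = 0.5; pos_z_3 = 1.5; width_3 = 4; height_3 = 4; pos_x_4 = 11; pos_y_4 = 9.5; pos_z_4 = 6.5; height_4 = 7.5; pos_x_5 = 12; pos_y_5 = 4; pos_z_5 = 8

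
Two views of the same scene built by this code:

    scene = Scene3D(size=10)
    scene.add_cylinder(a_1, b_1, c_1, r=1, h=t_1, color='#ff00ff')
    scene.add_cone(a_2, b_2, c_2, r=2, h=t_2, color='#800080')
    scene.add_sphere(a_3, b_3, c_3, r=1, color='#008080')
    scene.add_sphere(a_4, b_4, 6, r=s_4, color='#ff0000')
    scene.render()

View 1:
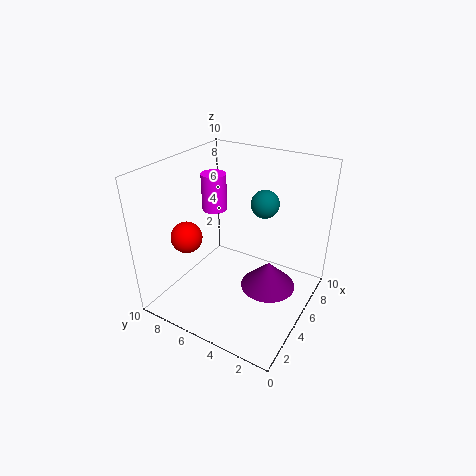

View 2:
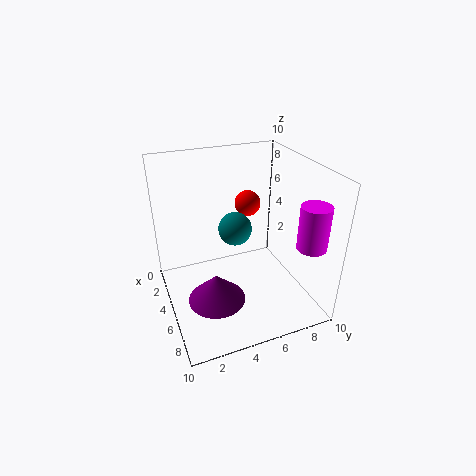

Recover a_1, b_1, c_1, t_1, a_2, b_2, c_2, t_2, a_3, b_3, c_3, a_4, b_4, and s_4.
a_1 = 8; b_1 = 9; c_1 = 5; t_1 = 3; a_2 = 6; b_2 = 3; c_2 = 1; t_2 = 2; a_3 = 7; b_3 = 4; c_3 = 7; a_4 = 2; b_4 = 7; s_4 = 1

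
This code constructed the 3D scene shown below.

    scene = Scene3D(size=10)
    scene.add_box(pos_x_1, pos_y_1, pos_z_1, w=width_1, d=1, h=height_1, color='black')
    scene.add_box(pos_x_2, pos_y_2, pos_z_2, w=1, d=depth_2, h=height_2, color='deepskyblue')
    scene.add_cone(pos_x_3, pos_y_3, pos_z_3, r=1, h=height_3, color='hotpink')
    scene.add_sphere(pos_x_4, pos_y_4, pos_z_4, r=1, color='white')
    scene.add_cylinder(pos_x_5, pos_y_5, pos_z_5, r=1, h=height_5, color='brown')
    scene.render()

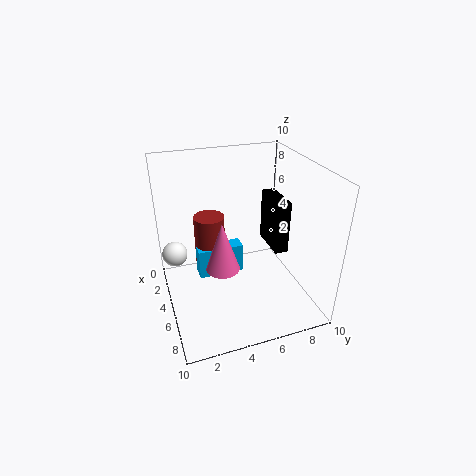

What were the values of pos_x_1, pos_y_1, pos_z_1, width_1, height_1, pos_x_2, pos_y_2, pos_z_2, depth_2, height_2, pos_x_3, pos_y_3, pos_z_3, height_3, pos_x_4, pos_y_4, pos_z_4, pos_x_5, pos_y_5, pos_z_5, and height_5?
pos_x_1 = 2, pos_y_1 = 8, pos_z_1 = 3, width_1 = 3, height_1 = 4, pos_x_2 = 5, pos_y_2 = 2, pos_z_2 = 3, depth_2 = 3, height_2 = 2, pos_x_3 = 8, pos_y_3 = 3, pos_z_3 = 5, height_3 = 3, pos_x_4 = 1, pos_y_4 = 1, pos_z_4 = 2, pos_x_5 = 5, pos_y_5 = 3, pos_z_5 = 3, height_5 = 4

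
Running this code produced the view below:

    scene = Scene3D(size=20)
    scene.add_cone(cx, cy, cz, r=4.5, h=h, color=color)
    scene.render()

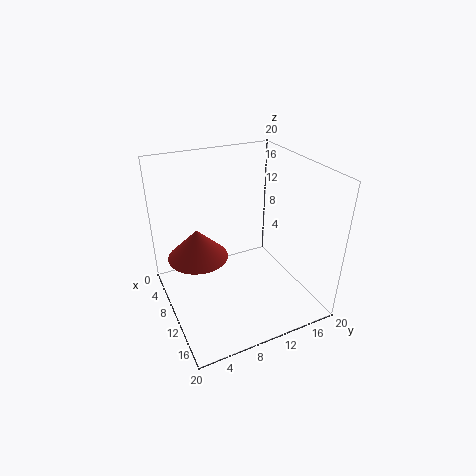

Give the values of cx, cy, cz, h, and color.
cx = 5.5; cy = 5.5; cz = 5.5; h = 4.5; color = 'brown'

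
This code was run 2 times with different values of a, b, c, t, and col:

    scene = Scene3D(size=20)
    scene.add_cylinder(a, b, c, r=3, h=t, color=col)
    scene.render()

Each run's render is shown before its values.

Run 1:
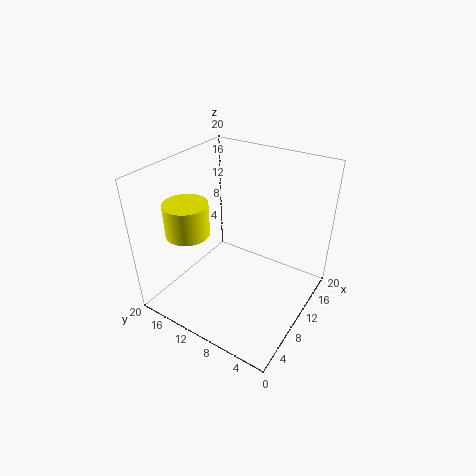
a = 6
b = 15.5
c = 11
t = 4.5
col = 'yellow'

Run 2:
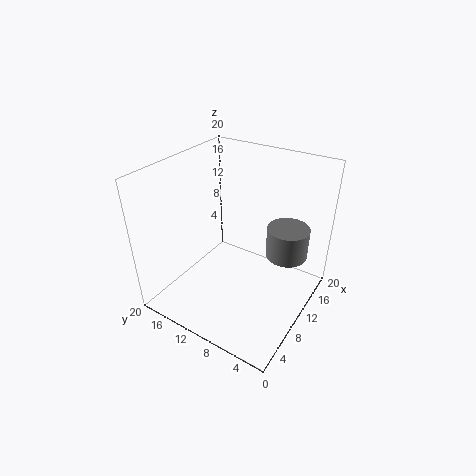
a = 14.5
b = 4.5
c = 6.5
t = 4.5
col = 'gray'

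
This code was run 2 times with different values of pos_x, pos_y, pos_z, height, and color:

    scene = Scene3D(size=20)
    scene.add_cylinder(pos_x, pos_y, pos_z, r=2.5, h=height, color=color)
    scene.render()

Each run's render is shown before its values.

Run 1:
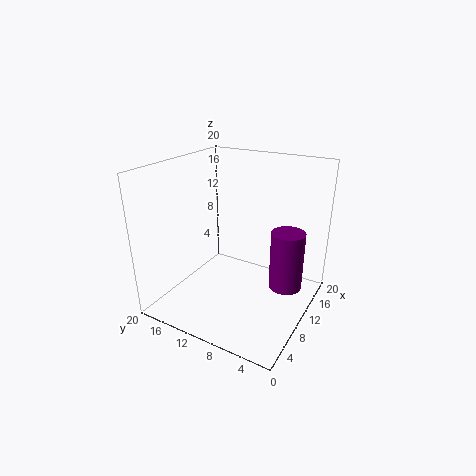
pos_x = 15, pos_y = 4.5, pos_z = 1, height = 9, color = 'purple'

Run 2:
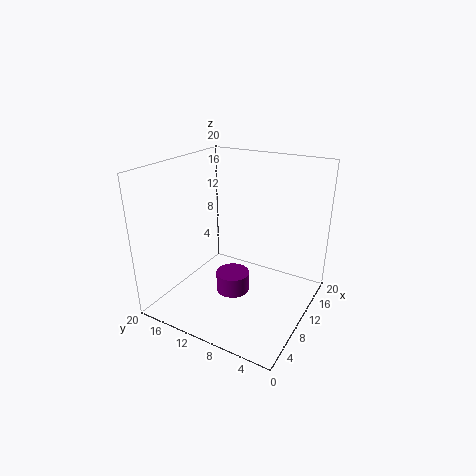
pos_x = 11, pos_y = 11.5, pos_z = 0.5, height = 3, color = 'purple'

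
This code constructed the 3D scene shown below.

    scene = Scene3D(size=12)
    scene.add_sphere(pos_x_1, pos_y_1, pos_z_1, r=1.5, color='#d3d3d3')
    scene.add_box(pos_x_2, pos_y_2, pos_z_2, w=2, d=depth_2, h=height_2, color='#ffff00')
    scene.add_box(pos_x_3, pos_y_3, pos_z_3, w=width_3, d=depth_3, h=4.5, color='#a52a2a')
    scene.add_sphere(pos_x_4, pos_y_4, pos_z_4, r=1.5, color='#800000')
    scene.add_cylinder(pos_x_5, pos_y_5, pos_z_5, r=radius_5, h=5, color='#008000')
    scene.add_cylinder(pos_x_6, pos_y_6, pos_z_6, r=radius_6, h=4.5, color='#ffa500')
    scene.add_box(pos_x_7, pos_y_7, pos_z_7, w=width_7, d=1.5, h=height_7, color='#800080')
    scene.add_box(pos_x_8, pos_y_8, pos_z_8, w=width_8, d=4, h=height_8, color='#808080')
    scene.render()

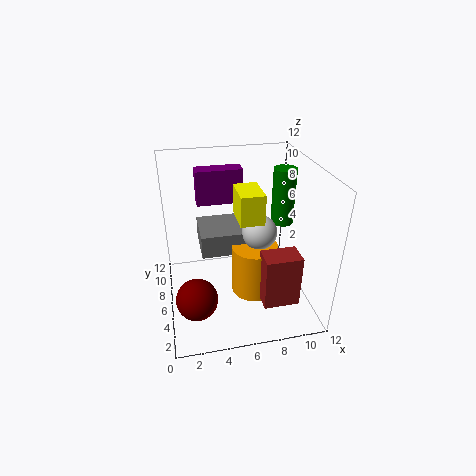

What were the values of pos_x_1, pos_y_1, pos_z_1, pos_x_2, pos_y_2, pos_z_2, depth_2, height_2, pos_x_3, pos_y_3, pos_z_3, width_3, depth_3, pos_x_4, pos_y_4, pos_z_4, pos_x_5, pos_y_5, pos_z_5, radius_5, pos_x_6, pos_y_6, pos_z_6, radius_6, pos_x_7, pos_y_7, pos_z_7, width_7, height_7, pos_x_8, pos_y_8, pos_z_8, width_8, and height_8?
pos_x_1 = 8
pos_y_1 = 6.5
pos_z_1 = 6
pos_x_2 = 6
pos_y_2 = 5
pos_z_2 = 7.5
depth_2 = 3
height_2 = 2.5
pos_x_3 = 7.5
pos_y_3 = 2.5
pos_z_3 = 1
width_3 = 3
depth_3 = 2
pos_x_4 = 2
pos_y_4 = 1.5
pos_z_4 = 4
pos_x_5 = 10.5
pos_y_5 = 8
pos_z_5 = 6
radius_5 = 1
pos_x_6 = 7.5
pos_y_6 = 6
pos_z_6 = 0.5
radius_6 = 2
pos_x_7 = 3
pos_y_7 = 8.5
pos_z_7 = 8
width_7 = 4
height_7 = 3
pos_x_8 = 3
pos_y_8 = 6.5
pos_z_8 = 4
width_8 = 4
height_8 = 2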